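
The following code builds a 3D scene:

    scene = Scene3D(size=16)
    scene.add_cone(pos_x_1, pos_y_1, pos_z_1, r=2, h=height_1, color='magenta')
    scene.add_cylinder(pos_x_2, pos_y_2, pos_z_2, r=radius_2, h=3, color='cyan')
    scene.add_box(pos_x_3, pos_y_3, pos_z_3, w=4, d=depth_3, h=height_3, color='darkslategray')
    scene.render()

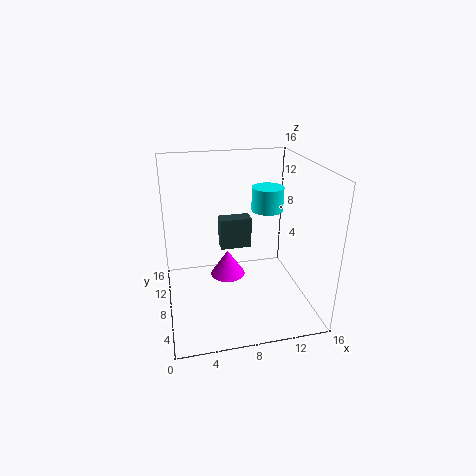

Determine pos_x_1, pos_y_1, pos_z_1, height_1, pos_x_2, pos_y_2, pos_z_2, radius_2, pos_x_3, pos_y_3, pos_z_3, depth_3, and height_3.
pos_x_1 = 7
pos_y_1 = 9
pos_z_1 = 3
height_1 = 3
pos_x_2 = 13
pos_y_2 = 13
pos_z_2 = 9
radius_2 = 2
pos_x_3 = 7
pos_y_3 = 13
pos_z_3 = 4
depth_3 = 2
height_3 = 4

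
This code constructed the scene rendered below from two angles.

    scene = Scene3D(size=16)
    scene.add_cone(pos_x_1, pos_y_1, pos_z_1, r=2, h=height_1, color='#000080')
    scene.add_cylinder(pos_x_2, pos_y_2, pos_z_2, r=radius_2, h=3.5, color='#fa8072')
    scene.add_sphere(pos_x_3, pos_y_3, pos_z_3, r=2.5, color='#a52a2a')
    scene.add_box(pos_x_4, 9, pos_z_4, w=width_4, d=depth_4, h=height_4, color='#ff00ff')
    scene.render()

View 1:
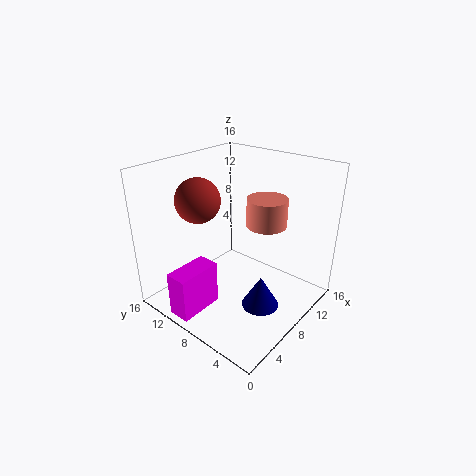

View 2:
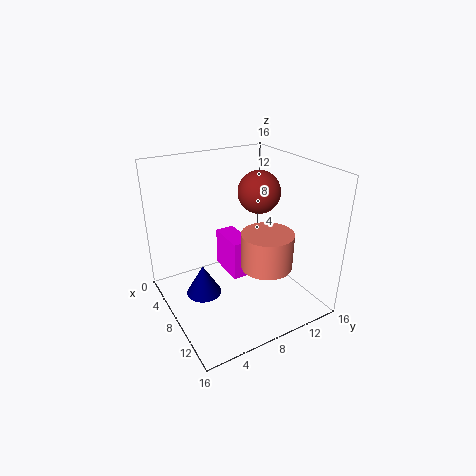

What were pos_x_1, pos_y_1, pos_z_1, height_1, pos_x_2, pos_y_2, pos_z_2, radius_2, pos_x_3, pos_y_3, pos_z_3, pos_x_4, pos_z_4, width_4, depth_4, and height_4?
pos_x_1 = 7, pos_y_1 = 4, pos_z_1 = 1.5, height_1 = 3.5, pos_x_2 = 13.5, pos_y_2 = 8, pos_z_2 = 7.5, radius_2 = 2.5, pos_x_3 = 6, pos_y_3 = 12, pos_z_3 = 12, pos_x_4 = 0.5, pos_z_4 = 0.5, width_4 = 5, depth_4 = 2.5, height_4 = 5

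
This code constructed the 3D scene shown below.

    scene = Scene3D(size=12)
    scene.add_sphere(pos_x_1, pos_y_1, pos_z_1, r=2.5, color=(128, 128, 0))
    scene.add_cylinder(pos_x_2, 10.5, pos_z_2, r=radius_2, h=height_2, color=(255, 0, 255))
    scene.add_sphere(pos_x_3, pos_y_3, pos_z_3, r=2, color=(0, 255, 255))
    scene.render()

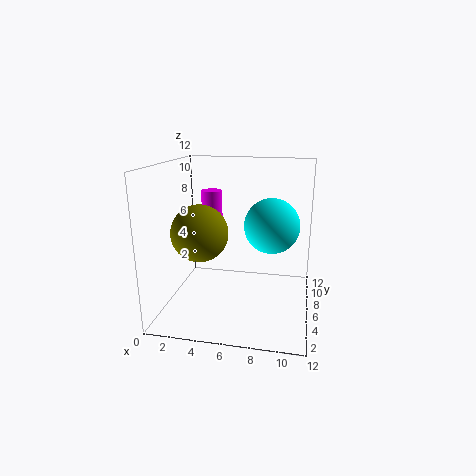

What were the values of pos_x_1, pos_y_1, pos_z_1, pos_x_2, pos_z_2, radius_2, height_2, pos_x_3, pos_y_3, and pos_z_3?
pos_x_1 = 2.5
pos_y_1 = 6.5
pos_z_1 = 6
pos_x_2 = 2.5
pos_z_2 = 4.5
radius_2 = 1
height_2 = 4.5
pos_x_3 = 9
pos_y_3 = 3.5
pos_z_3 = 8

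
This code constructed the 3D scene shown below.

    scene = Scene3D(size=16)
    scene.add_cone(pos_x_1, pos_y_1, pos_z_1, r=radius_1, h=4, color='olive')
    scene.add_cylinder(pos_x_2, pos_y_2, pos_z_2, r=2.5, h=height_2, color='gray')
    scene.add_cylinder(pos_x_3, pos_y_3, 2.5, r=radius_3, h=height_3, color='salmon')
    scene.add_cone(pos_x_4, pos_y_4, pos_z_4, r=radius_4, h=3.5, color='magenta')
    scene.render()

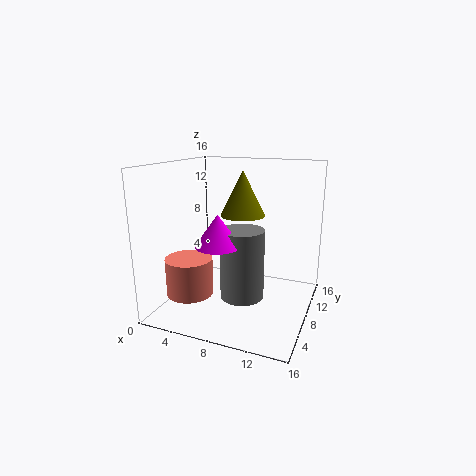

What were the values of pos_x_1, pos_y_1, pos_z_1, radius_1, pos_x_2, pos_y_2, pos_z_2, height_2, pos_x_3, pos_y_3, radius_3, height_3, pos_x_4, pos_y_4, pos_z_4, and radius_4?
pos_x_1 = 10.5
pos_y_1 = 3
pos_z_1 = 12
radius_1 = 2
pos_x_2 = 8.5
pos_y_2 = 8
pos_z_2 = 1
height_2 = 8
pos_x_3 = 4
pos_y_3 = 4
radius_3 = 2.5
height_3 = 4
pos_x_4 = 6.5
pos_y_4 = 6
pos_z_4 = 7.5
radius_4 = 2.5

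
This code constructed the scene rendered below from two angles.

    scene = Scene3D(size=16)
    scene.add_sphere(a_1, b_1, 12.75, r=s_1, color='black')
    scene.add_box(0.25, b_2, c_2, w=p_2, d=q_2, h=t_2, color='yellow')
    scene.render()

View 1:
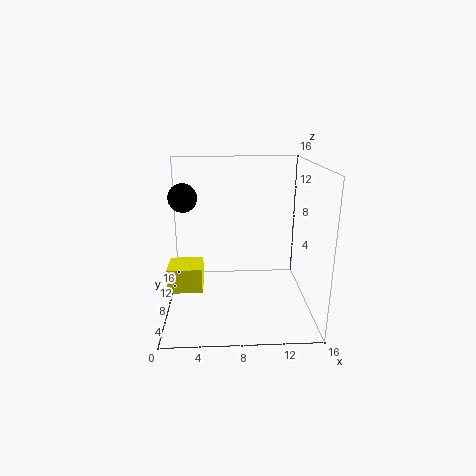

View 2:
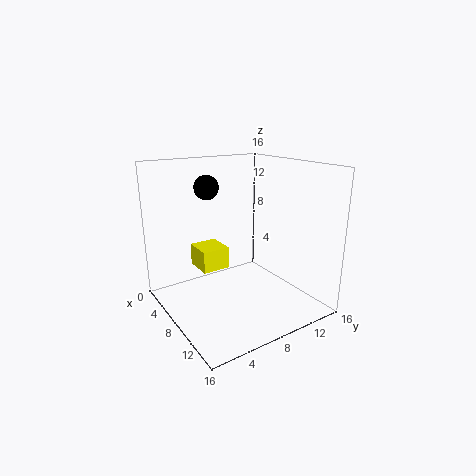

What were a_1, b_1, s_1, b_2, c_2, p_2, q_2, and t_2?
a_1 = 2.25; b_1 = 7.25; s_1 = 1.5; b_2 = 5.75; c_2 = 2.5; p_2 = 3.75; q_2 = 3.5; t_2 = 2.75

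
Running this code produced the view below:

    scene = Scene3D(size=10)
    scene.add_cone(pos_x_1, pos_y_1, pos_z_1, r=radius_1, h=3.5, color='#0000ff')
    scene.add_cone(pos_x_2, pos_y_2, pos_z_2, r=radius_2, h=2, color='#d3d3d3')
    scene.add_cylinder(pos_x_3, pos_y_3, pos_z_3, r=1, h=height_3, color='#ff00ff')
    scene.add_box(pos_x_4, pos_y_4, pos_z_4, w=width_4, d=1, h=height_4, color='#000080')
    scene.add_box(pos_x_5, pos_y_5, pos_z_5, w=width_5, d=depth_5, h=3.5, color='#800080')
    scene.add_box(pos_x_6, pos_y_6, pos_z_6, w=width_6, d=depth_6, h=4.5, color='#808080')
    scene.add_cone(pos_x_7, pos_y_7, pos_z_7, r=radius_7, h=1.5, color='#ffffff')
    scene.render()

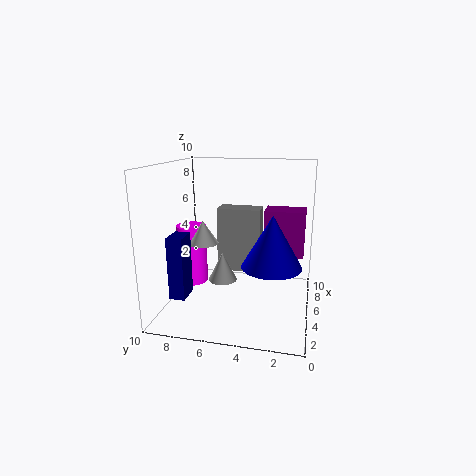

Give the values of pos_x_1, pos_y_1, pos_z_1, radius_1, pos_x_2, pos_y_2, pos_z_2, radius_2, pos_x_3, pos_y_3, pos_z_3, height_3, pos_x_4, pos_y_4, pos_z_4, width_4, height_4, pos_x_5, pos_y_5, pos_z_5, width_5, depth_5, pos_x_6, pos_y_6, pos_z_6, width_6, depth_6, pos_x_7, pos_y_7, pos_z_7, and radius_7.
pos_x_1 = 4
pos_y_1 = 2.5
pos_z_1 = 3.5
radius_1 = 2
pos_x_2 = 4.5
pos_y_2 = 6
pos_z_2 = 2
radius_2 = 1
pos_x_3 = 4
pos_y_3 = 8
pos_z_3 = 2
height_3 = 4
pos_x_4 = 1
pos_y_4 = 7.5
pos_z_4 = 2
width_4 = 1.5
height_4 = 4
pos_x_5 = 7
pos_y_5 = 0.5
pos_z_5 = 3
width_5 = 2
depth_5 = 3
pos_x_6 = 5
pos_y_6 = 3.5
pos_z_6 = 2.5
width_6 = 1.5
depth_6 = 3
pos_x_7 = 3.5
pos_y_7 = 7
pos_z_7 = 5
radius_7 = 1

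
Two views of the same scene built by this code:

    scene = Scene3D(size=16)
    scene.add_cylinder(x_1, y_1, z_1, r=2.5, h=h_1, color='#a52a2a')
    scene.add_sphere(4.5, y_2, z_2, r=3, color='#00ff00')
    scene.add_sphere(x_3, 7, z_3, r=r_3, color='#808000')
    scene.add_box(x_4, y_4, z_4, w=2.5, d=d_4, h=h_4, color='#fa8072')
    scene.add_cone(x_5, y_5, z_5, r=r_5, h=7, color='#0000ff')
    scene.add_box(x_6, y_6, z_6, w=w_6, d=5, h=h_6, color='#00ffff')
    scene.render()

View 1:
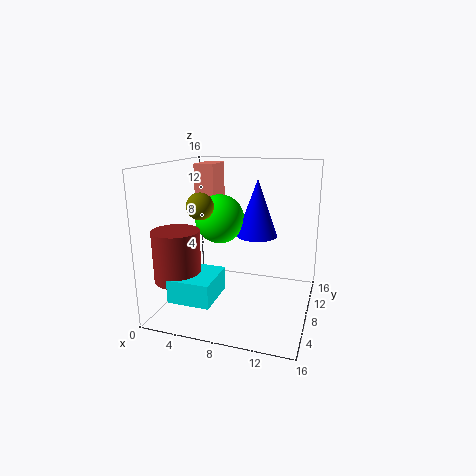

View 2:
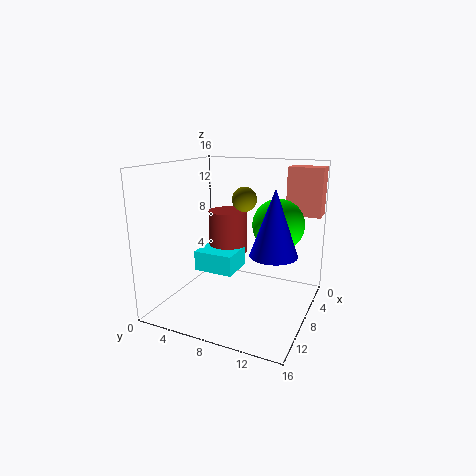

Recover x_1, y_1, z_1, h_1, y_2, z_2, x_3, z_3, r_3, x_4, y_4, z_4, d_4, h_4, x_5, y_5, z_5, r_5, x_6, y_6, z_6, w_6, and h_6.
x_1 = 2.5, y_1 = 4, z_1 = 4, h_1 = 5.5, y_2 = 11.5, z_2 = 9, x_3 = 4, z_3 = 11.5, r_3 = 1.5, x_4 = 1, y_4 = 12, z_4 = 10, d_4 = 4, h_4 = 5.5, x_5 = 9, y_5 = 12.5, z_5 = 7, r_5 = 2.5, x_6 = 2.5, y_6 = 1.5, z_6 = 2.5, w_6 = 4.5, h_6 = 2.5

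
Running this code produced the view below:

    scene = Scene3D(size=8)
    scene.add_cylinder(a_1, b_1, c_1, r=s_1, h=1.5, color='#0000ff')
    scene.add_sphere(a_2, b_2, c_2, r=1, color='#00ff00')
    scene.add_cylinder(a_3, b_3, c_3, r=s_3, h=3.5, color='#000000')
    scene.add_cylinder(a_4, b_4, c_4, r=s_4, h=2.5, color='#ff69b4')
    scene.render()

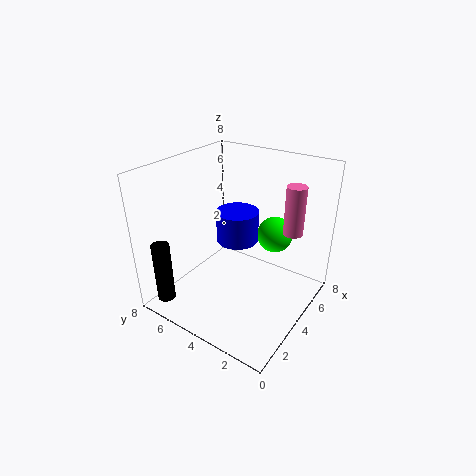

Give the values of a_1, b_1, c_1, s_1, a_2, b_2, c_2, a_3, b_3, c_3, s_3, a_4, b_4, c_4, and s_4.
a_1 = 2.5; b_1 = 3; c_1 = 5; s_1 = 1; a_2 = 5.5; b_2 = 2.5; c_2 = 4; a_3 = 1; b_3 = 7; c_3 = 0.5; s_3 = 0.5; a_4 = 4.5; b_4 = 1; c_4 = 5; s_4 = 0.5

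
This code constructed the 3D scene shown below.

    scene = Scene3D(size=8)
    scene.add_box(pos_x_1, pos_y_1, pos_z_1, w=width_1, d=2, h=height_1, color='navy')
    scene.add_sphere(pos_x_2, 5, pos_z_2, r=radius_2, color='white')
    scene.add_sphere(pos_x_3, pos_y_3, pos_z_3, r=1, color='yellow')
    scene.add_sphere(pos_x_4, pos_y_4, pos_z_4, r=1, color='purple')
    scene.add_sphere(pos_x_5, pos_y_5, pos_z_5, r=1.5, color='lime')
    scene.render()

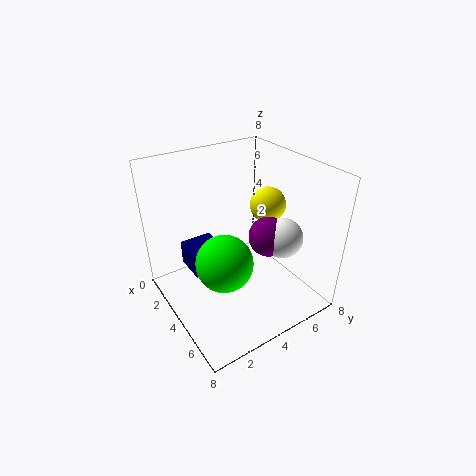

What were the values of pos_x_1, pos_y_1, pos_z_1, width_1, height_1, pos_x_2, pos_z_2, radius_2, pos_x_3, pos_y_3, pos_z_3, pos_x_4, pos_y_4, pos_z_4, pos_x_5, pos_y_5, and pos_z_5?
pos_x_1 = 0.5; pos_y_1 = 2; pos_z_1 = 1; width_1 = 2; height_1 = 1.5; pos_x_2 = 6.5; pos_z_2 = 5; radius_2 = 1; pos_x_3 = 4; pos_y_3 = 6; pos_z_3 = 5.5; pos_x_4 = 6; pos_y_4 = 4.5; pos_z_4 = 5; pos_x_5 = 5; pos_y_5 = 2.5; pos_z_5 = 3.5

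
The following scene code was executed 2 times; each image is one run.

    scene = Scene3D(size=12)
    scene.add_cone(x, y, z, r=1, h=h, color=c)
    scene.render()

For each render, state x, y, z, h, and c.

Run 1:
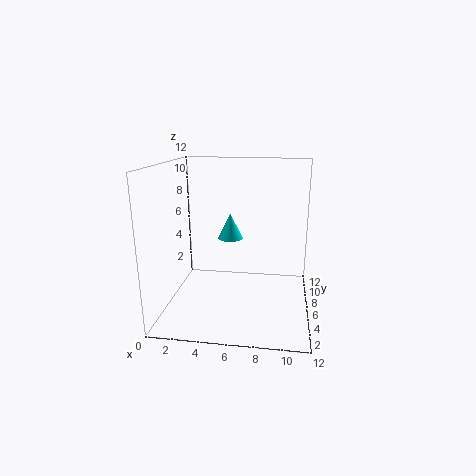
x = 5.5; y = 5.25; z = 6.25; h = 2; c = 'cyan'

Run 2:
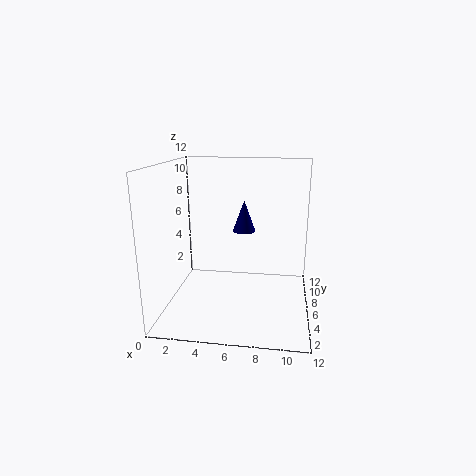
x = 6.25; y = 8; z = 6; h = 2.75; c = 'navy'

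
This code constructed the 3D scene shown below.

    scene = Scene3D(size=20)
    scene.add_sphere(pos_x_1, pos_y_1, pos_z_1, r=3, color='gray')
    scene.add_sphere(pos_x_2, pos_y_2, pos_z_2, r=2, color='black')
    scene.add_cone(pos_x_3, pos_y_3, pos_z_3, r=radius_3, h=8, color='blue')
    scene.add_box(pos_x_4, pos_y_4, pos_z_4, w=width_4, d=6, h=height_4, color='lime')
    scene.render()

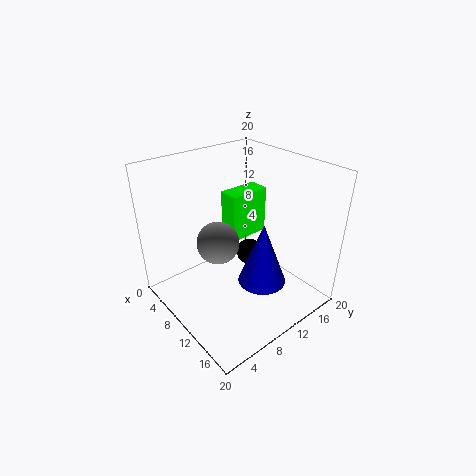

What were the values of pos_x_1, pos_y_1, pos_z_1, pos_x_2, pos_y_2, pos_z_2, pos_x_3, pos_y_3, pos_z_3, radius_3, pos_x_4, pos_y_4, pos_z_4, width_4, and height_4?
pos_x_1 = 8; pos_y_1 = 8; pos_z_1 = 9; pos_x_2 = 8; pos_y_2 = 14; pos_z_2 = 5; pos_x_3 = 16; pos_y_3 = 9; pos_z_3 = 7; radius_3 = 3; pos_x_4 = 5; pos_y_4 = 11; pos_z_4 = 8; width_4 = 3; height_4 = 7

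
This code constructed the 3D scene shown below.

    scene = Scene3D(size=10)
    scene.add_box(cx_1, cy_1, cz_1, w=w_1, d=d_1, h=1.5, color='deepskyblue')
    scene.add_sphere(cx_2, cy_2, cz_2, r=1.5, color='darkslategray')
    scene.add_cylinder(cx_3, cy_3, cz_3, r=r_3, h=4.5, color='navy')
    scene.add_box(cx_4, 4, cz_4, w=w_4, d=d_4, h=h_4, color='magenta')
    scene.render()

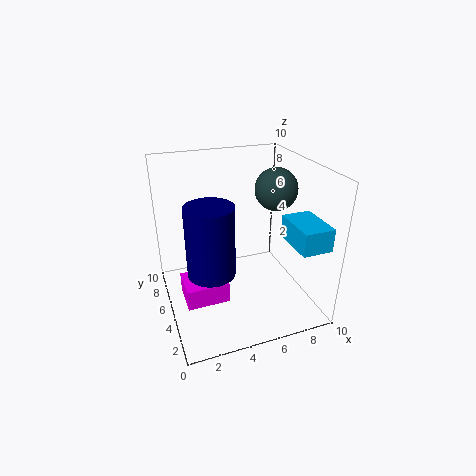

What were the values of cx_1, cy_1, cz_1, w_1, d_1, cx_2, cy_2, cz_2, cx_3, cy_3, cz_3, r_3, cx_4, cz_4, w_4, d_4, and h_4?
cx_1 = 7.5
cy_1 = 0.5
cz_1 = 5.5
w_1 = 2
d_1 = 3
cx_2 = 8
cy_2 = 5.5
cz_2 = 8
cx_3 = 2.5
cy_3 = 3
cz_3 = 4
r_3 = 1.5
cx_4 = 1
cz_4 = 0.5
w_4 = 3
d_4 = 2.5
h_4 = 1.5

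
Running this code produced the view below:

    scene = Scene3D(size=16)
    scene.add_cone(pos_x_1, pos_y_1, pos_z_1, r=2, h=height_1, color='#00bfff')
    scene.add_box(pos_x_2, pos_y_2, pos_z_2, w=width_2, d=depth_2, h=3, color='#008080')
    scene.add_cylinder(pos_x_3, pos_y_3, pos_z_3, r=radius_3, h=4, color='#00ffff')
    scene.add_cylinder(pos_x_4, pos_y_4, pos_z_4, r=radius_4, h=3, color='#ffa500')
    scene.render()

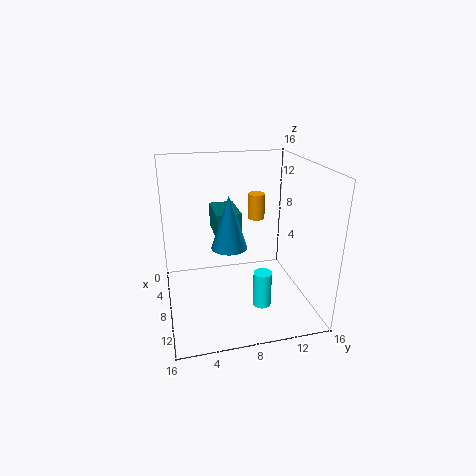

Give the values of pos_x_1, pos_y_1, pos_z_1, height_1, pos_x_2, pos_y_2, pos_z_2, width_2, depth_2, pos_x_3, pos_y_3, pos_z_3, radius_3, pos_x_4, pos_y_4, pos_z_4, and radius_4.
pos_x_1 = 8; pos_y_1 = 7; pos_z_1 = 7; height_1 = 6; pos_x_2 = 1; pos_y_2 = 6; pos_z_2 = 7; width_2 = 5; depth_2 = 3; pos_x_3 = 11; pos_y_3 = 10; pos_z_3 = 1; radius_3 = 1; pos_x_4 = 5; pos_y_4 = 11; pos_z_4 = 9; radius_4 = 1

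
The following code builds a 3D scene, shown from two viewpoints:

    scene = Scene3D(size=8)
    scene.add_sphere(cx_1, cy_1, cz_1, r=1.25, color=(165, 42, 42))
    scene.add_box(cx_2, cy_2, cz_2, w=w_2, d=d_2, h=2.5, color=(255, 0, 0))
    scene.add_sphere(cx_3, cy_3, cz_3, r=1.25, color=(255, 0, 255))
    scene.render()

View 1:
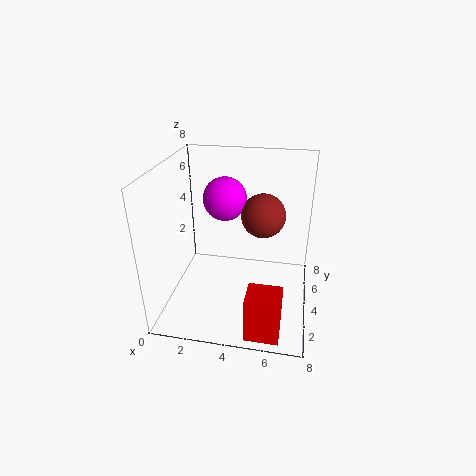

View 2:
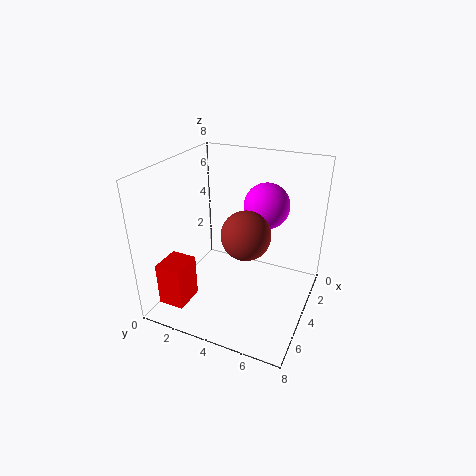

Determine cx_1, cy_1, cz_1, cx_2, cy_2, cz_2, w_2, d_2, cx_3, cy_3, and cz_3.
cx_1 = 5.25; cy_1 = 5; cz_1 = 5; cx_2 = 5; cy_2 = 0.25; cz_2 = 0.25; w_2 = 1.75; d_2 = 1.5; cx_3 = 3; cy_3 = 5.25; cz_3 = 5.75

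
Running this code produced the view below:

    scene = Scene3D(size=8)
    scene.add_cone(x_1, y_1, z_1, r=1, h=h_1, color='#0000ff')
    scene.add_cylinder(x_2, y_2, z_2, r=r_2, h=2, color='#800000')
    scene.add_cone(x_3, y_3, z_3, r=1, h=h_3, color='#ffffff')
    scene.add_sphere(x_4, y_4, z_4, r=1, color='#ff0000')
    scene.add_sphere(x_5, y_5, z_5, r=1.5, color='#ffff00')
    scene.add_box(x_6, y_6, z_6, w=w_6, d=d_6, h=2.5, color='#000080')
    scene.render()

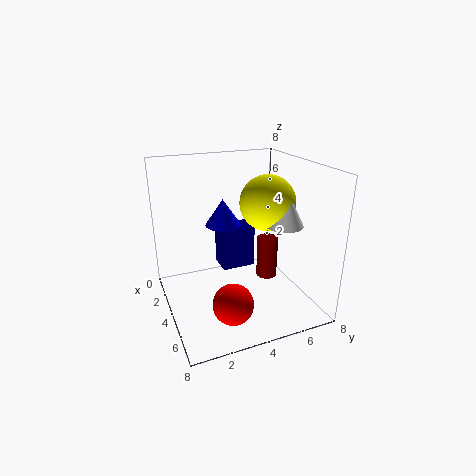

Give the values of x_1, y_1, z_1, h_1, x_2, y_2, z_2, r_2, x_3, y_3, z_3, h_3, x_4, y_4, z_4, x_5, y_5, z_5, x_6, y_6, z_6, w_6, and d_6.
x_1 = 3; y_1 = 3.5; z_1 = 4.5; h_1 = 1.5; x_2 = 6.5; y_2 = 4.5; z_2 = 3; r_2 = 0.5; x_3 = 5.5; y_3 = 6; z_3 = 5; h_3 = 2; x_4 = 7; y_4 = 2.5; z_4 = 2; x_5 = 4.5; y_5 = 5.5; z_5 = 6; x_6 = 1.5; y_6 = 3.5; z_6 = 1.5; w_6 = 1.5; d_6 = 2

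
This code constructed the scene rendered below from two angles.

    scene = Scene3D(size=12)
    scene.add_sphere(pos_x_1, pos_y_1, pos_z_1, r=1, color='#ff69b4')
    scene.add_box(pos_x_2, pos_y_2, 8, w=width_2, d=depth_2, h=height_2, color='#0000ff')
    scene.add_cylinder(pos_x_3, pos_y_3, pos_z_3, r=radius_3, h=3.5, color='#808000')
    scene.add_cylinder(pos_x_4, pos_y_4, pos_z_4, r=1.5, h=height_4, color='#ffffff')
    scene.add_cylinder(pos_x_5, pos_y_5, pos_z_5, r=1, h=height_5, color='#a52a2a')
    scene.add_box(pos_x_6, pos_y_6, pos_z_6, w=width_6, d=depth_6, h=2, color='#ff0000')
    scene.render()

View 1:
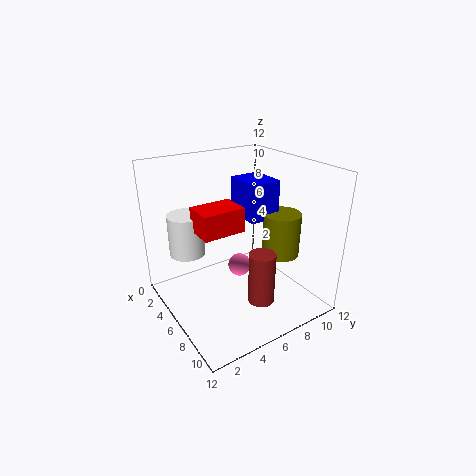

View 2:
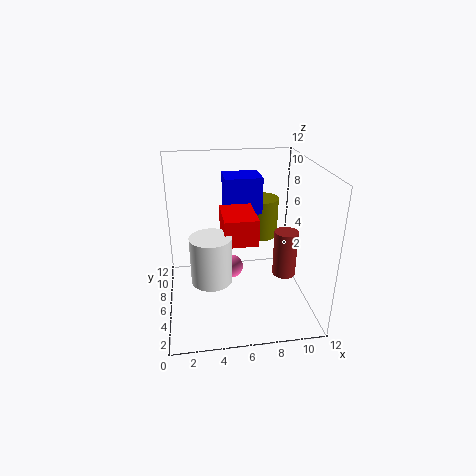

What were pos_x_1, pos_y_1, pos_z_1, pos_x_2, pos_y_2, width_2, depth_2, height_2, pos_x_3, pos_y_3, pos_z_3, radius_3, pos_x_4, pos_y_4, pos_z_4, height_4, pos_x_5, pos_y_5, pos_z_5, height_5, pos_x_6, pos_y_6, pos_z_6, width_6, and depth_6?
pos_x_1 = 5.5; pos_y_1 = 6.5; pos_z_1 = 3; pos_x_2 = 5; pos_y_2 = 6; width_2 = 3; depth_2 = 2.5; height_2 = 3; pos_x_3 = 8.5; pos_y_3 = 8.5; pos_z_3 = 5; radius_3 = 1.5; pos_x_4 = 3.5; pos_y_4 = 2.5; pos_z_4 = 4.5; height_4 = 3.5; pos_x_5 = 10; pos_y_5 = 5.5; pos_z_5 = 2.5; height_5 = 4; pos_x_6 = 4.5; pos_y_6 = 2.5; pos_z_6 = 7; width_6 = 2.5; depth_6 = 3.5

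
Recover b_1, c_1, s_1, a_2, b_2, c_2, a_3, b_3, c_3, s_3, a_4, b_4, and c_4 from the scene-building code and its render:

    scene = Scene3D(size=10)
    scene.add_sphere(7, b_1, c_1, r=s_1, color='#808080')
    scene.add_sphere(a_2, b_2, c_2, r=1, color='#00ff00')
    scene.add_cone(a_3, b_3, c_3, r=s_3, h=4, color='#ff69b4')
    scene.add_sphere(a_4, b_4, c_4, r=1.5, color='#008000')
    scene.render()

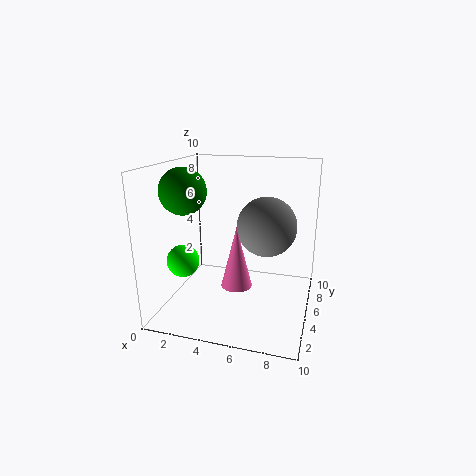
b_1 = 5
c_1 = 6
s_1 = 2
a_2 = 2.5
b_2 = 1.5
c_2 = 4.5
a_3 = 5.5
b_3 = 3
c_3 = 2.5
s_3 = 1
a_4 = 2
b_4 = 3
c_4 = 8.5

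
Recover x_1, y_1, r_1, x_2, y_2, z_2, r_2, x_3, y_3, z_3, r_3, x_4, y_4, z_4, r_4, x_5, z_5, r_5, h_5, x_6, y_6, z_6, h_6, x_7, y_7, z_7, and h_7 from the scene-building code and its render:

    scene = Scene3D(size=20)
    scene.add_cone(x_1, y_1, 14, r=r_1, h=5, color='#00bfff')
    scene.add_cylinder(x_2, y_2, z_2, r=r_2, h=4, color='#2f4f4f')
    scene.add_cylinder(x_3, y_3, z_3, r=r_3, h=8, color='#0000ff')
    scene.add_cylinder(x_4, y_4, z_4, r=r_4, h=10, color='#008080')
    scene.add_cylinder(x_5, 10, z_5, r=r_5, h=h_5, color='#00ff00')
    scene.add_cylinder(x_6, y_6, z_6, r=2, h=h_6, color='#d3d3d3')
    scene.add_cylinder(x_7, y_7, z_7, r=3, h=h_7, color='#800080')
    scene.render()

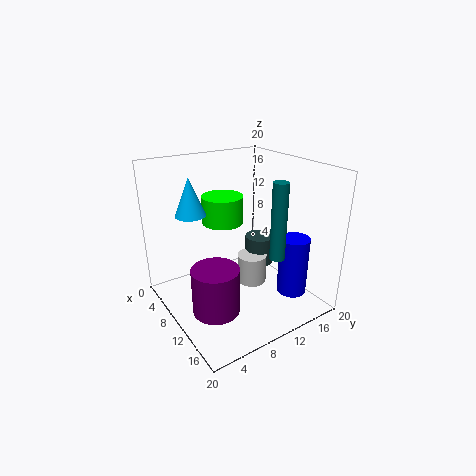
x_1 = 8
y_1 = 4
r_1 = 2
x_2 = 11
y_2 = 13
z_2 = 6
r_2 = 2
x_3 = 16
y_3 = 15
z_3 = 3
r_3 = 2
x_4 = 16
y_4 = 12
z_4 = 9
r_4 = 1
x_5 = 6
z_5 = 11
r_5 = 3
h_5 = 4
x_6 = 12
y_6 = 11
z_6 = 4
h_6 = 4
x_7 = 14
y_7 = 4
z_7 = 3
h_7 = 6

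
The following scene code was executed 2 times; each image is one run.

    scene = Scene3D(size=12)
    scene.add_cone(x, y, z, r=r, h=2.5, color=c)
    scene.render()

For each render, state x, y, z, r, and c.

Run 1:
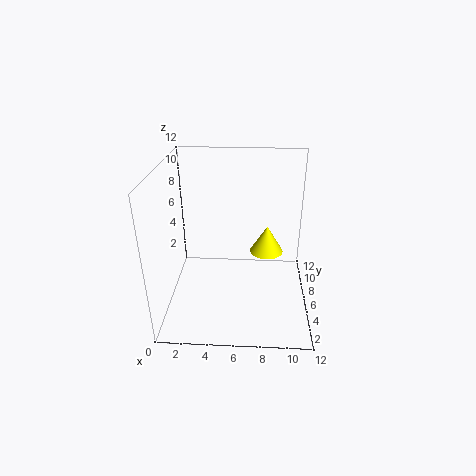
x = 8.5
y = 8.25
z = 3.5
r = 1.5
c = 'yellow'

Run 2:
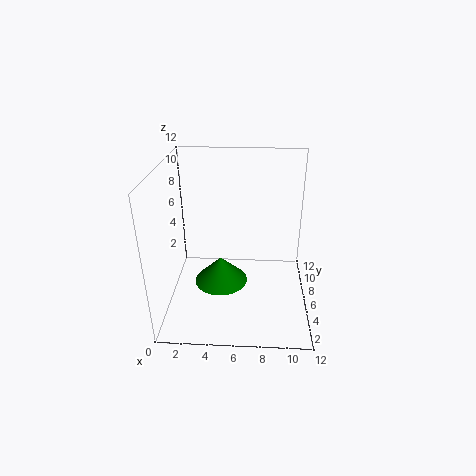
x = 4.25
y = 8
z = 0.25
r = 2.5
c = 'green'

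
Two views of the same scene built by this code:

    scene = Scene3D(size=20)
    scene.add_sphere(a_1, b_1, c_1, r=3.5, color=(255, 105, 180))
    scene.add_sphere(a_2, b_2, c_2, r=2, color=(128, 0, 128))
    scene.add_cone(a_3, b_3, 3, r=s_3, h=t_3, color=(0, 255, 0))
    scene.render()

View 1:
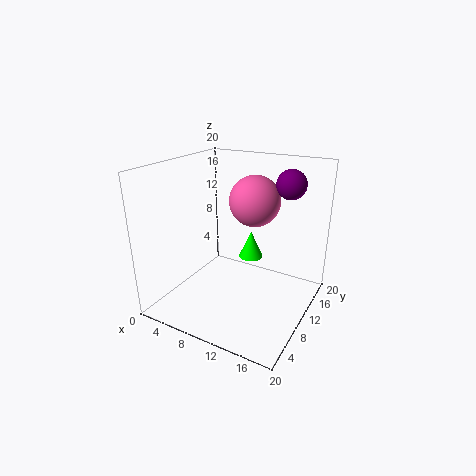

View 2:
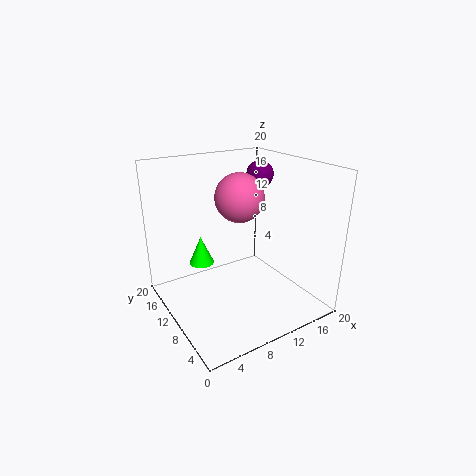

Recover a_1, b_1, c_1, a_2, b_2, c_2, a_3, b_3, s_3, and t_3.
a_1 = 11.5, b_1 = 12, c_1 = 15, a_2 = 16, b_2 = 13.5, c_2 = 17.5, a_3 = 8, b_3 = 18, s_3 = 2, t_3 = 4.5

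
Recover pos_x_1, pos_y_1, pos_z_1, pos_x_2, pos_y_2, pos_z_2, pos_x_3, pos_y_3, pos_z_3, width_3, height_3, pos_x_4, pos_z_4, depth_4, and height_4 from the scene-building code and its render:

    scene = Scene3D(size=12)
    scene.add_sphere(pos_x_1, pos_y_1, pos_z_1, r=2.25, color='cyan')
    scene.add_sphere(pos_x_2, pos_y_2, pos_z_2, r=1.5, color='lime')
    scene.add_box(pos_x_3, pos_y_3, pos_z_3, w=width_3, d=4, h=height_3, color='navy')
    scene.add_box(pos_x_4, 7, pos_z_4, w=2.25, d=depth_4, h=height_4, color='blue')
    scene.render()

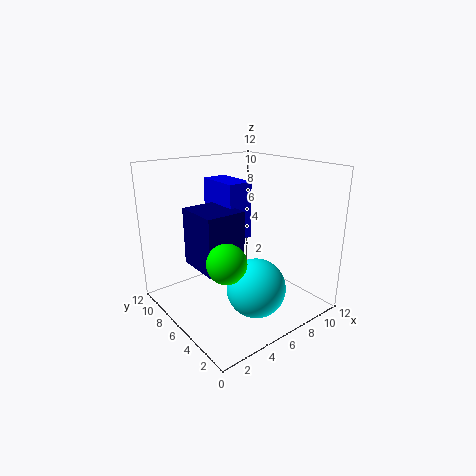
pos_x_1 = 5
pos_y_1 = 2.5
pos_z_1 = 3.25
pos_x_2 = 3
pos_y_2 = 3.5
pos_z_2 = 5.5
pos_x_3 = 3
pos_y_3 = 5.75
pos_z_3 = 3.25
width_3 = 3.5
height_3 = 5
pos_x_4 = 6
pos_z_4 = 5.25
depth_4 = 4
height_4 = 5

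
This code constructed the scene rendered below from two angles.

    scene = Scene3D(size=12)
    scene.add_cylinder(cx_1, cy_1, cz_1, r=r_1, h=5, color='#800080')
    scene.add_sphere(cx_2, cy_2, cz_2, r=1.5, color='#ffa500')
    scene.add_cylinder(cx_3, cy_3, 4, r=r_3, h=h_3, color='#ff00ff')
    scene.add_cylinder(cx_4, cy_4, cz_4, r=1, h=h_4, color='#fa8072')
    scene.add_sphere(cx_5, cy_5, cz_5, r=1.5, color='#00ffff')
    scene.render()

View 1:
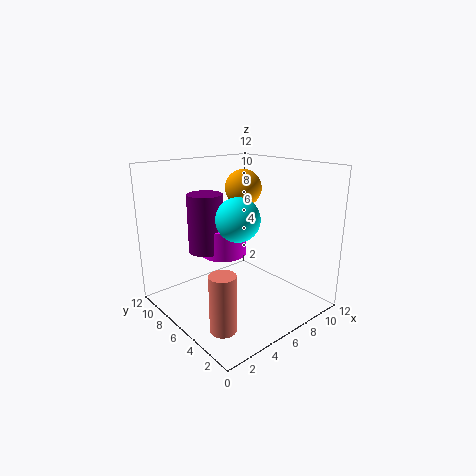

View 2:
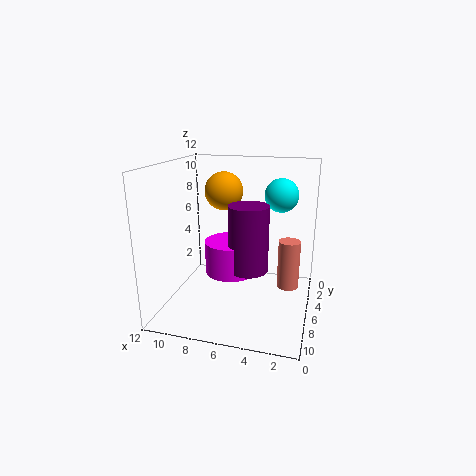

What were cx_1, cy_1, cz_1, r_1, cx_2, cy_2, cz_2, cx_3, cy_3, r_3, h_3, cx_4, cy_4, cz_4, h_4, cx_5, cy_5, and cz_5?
cx_1 = 4.5, cy_1 = 8.5, cz_1 = 4.5, r_1 = 1.5, cx_2 = 7, cy_2 = 6.5, cz_2 = 10, cx_3 = 6, cy_3 = 8, r_3 = 2, h_3 = 2.5, cx_4 = 2, cy_4 = 3, cz_4 = 0.5, h_4 = 4.5, cx_5 = 3, cy_5 = 2.5, cz_5 = 9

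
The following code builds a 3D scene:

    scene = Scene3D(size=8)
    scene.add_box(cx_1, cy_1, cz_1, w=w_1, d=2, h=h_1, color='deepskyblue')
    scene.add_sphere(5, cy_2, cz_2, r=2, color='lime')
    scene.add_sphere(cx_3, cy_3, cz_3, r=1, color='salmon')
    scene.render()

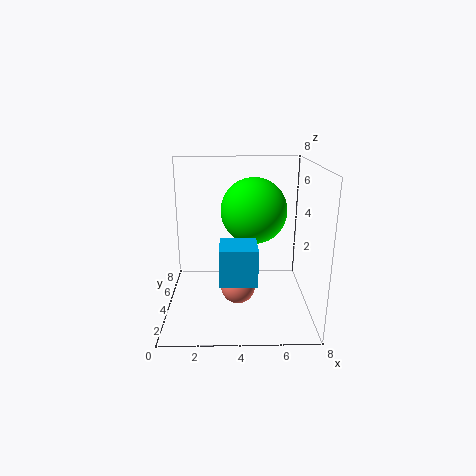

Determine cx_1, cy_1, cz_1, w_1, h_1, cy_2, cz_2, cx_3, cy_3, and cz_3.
cx_1 = 3; cy_1 = 2; cz_1 = 2; w_1 = 2; h_1 = 2; cy_2 = 6; cz_2 = 5; cx_3 = 4; cy_3 = 4; cz_3 = 1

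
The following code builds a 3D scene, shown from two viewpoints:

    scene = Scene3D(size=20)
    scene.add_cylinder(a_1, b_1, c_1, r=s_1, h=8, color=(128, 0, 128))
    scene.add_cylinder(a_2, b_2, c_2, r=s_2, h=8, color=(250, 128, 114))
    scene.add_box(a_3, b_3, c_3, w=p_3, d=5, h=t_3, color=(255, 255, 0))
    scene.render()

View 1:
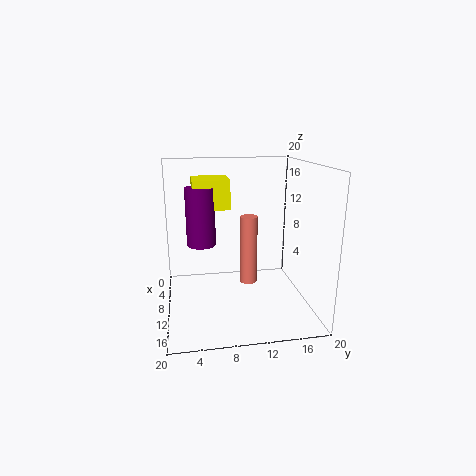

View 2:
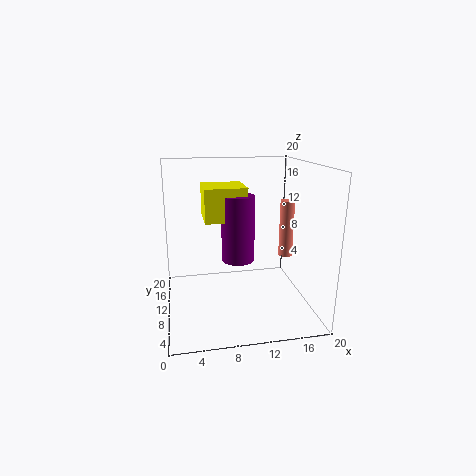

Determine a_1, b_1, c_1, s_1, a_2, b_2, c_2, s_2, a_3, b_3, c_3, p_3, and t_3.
a_1 = 9; b_1 = 5; c_1 = 9; s_1 = 2; a_2 = 17; b_2 = 10; c_2 = 7; s_2 = 1; a_3 = 5; b_3 = 4; c_3 = 14; p_3 = 5; t_3 = 4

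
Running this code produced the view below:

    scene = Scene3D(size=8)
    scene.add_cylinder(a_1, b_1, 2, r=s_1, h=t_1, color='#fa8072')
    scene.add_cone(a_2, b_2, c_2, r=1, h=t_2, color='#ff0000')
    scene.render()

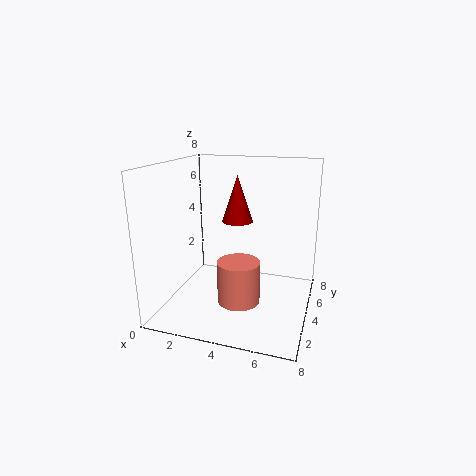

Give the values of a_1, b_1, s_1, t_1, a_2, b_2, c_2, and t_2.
a_1 = 5
b_1 = 1
s_1 = 1
t_1 = 2
a_2 = 3
b_2 = 7
c_2 = 4
t_2 = 3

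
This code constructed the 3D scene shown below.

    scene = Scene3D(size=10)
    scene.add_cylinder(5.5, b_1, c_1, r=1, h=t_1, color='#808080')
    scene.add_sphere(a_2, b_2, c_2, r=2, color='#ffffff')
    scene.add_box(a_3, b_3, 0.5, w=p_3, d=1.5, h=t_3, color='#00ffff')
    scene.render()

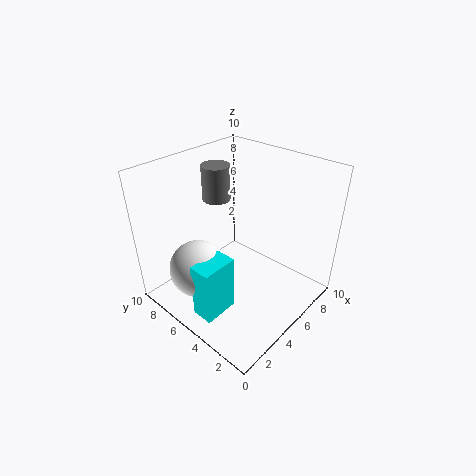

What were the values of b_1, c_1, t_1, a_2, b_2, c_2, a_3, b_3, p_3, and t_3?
b_1 = 7.5
c_1 = 7
t_1 = 2.5
a_2 = 2.5
b_2 = 6.5
c_2 = 3
a_3 = 1
b_3 = 4
p_3 = 2.5
t_3 = 4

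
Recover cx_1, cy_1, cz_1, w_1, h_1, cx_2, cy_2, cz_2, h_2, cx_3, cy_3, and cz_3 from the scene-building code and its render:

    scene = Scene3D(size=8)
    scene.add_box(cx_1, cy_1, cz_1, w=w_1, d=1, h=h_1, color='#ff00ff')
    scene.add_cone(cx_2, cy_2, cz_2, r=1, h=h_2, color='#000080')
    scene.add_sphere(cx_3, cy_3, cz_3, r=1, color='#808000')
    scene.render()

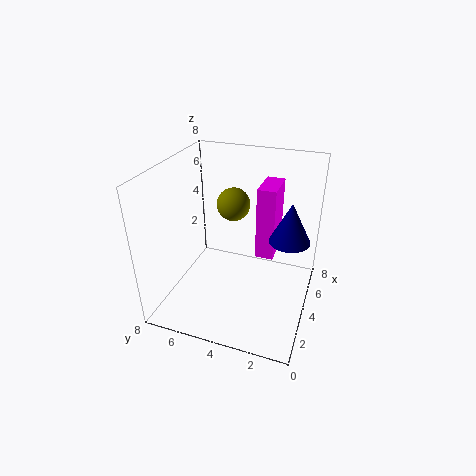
cx_1 = 4; cy_1 = 2; cz_1 = 3; w_1 = 2; h_1 = 4; cx_2 = 3; cy_2 = 1; cz_2 = 5; h_2 = 2; cx_3 = 6; cy_3 = 5; cz_3 = 5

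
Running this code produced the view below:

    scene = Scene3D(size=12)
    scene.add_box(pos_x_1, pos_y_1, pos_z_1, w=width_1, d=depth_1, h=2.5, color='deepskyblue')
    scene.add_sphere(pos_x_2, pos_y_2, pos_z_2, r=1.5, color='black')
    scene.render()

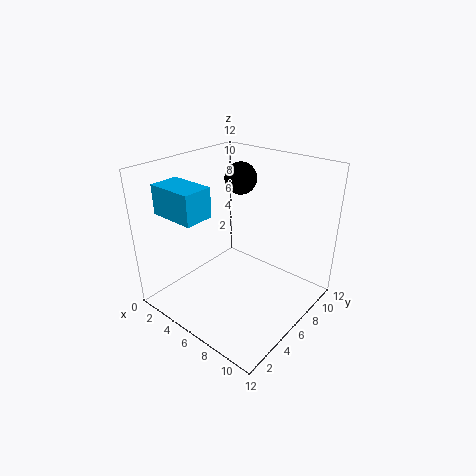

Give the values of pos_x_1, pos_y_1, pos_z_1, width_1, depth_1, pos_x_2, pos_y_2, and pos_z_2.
pos_x_1 = 0.5, pos_y_1 = 2, pos_z_1 = 8, width_1 = 4, depth_1 = 2.5, pos_x_2 = 3, pos_y_2 = 10, pos_z_2 = 9.5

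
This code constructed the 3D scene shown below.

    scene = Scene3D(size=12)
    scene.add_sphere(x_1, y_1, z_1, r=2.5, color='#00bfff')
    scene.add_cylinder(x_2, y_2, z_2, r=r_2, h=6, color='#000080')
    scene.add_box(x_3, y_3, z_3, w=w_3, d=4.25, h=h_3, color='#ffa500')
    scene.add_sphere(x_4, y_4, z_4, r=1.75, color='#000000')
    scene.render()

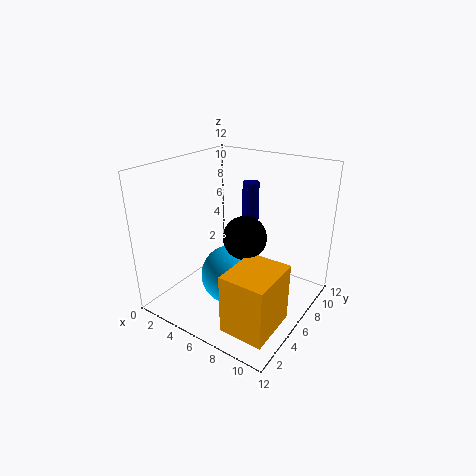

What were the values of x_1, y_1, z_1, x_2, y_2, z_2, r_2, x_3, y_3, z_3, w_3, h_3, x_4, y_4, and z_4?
x_1 = 5.75, y_1 = 5.25, z_1 = 2.75, x_2 = 5, y_2 = 9.5, z_2 = 3.75, r_2 = 0.75, x_3 = 7.75, y_3 = 1, z_3 = 0.75, w_3 = 3.5, h_3 = 4.75, x_4 = 7, y_4 = 5.5, z_4 = 6.5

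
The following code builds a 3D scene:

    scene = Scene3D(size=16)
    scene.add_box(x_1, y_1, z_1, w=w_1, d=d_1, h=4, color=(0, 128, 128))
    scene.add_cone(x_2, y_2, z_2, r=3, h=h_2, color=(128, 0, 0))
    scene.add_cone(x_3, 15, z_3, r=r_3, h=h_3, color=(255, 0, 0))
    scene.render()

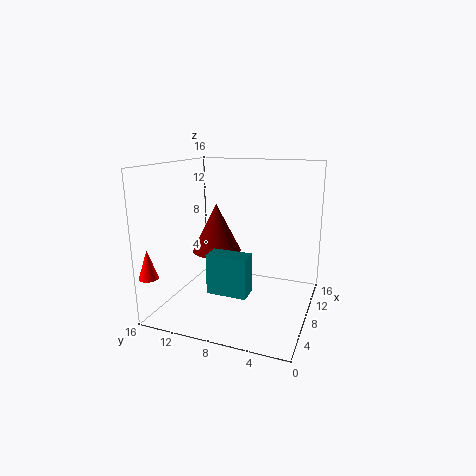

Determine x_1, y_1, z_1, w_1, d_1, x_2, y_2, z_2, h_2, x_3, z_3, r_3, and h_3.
x_1 = 2, y_1 = 5, z_1 = 4, w_1 = 2, d_1 = 4, x_2 = 11, y_2 = 12, z_2 = 5, h_2 = 6, x_3 = 1, z_3 = 5, r_3 = 1, h_3 = 3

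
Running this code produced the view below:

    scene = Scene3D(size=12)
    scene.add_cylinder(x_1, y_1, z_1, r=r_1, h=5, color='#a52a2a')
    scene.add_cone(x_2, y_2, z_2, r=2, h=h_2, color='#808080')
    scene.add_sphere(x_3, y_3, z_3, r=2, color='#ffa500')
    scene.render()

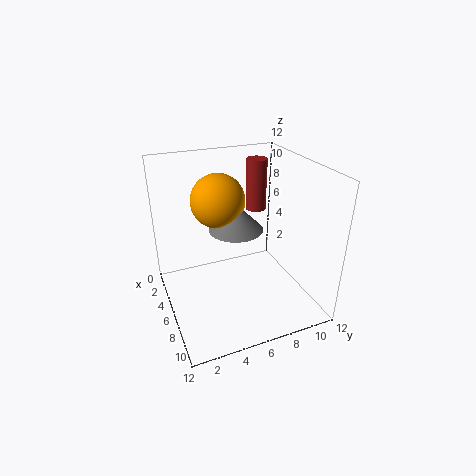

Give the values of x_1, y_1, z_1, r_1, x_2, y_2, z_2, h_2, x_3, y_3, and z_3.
x_1 = 1
y_1 = 10
z_1 = 6
r_1 = 1
x_2 = 8
y_2 = 5
z_2 = 8
h_2 = 2
x_3 = 7
y_3 = 4
z_3 = 10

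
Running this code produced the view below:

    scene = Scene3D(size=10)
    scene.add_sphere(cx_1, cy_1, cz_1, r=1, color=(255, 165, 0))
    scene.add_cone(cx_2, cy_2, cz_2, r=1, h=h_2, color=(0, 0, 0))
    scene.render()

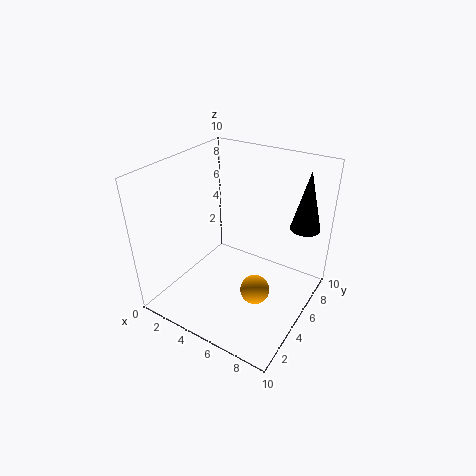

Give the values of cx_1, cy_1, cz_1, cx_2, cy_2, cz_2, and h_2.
cx_1 = 7
cy_1 = 4
cz_1 = 2
cx_2 = 9
cy_2 = 7
cz_2 = 6
h_2 = 4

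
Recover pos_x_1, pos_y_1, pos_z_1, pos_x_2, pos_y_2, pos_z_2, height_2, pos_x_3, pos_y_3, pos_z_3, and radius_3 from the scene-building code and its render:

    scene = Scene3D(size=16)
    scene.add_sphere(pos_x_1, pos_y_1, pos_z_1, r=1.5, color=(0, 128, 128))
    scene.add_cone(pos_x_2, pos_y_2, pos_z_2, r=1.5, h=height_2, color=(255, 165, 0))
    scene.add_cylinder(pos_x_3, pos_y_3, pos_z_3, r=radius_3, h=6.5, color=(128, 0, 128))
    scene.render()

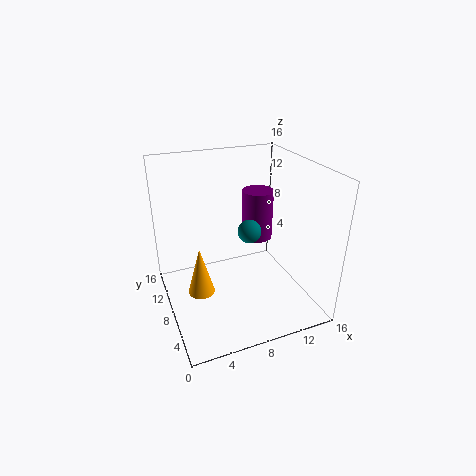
pos_x_1 = 11, pos_y_1 = 11.5, pos_z_1 = 6.5, pos_x_2 = 3.5, pos_y_2 = 8, pos_z_2 = 2, height_2 = 5.5, pos_x_3 = 13, pos_y_3 = 13.5, pos_z_3 = 4.5, radius_3 = 2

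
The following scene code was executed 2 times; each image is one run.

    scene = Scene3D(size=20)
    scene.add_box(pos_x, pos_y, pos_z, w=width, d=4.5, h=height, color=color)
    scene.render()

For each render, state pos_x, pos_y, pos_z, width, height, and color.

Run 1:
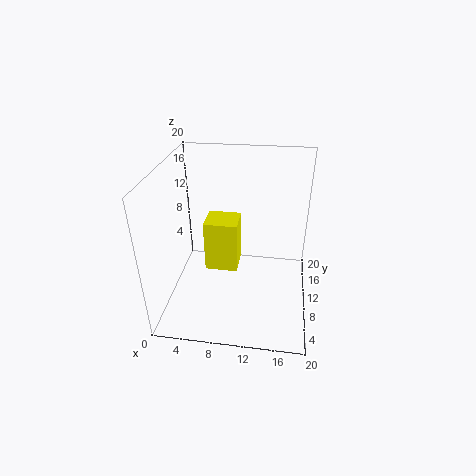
pos_x = 4.5, pos_y = 12, pos_z = 2.5, width = 5, height = 8, color = 'yellow'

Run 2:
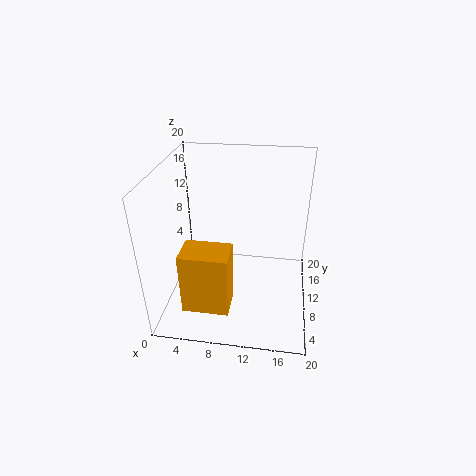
pos_x = 3, pos_y = 4, pos_z = 1, width = 6.5, height = 9, color = 'orange'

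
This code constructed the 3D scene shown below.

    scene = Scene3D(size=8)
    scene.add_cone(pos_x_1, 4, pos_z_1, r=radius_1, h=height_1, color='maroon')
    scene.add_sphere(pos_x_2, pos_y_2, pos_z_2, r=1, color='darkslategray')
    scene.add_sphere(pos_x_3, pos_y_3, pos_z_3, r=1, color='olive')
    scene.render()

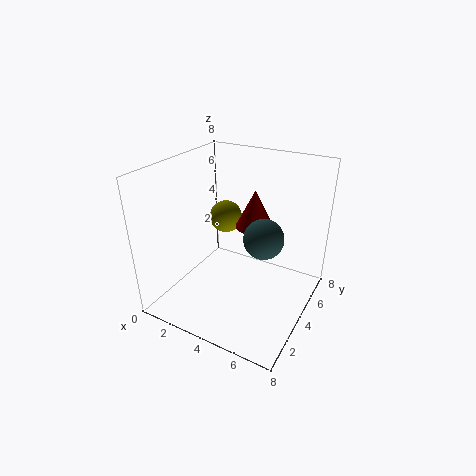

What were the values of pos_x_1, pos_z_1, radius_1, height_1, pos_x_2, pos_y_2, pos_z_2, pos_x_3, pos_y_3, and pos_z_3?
pos_x_1 = 5, pos_z_1 = 5, radius_1 = 1, height_1 = 2, pos_x_2 = 6, pos_y_2 = 3, pos_z_2 = 5, pos_x_3 = 2, pos_y_3 = 6, pos_z_3 = 4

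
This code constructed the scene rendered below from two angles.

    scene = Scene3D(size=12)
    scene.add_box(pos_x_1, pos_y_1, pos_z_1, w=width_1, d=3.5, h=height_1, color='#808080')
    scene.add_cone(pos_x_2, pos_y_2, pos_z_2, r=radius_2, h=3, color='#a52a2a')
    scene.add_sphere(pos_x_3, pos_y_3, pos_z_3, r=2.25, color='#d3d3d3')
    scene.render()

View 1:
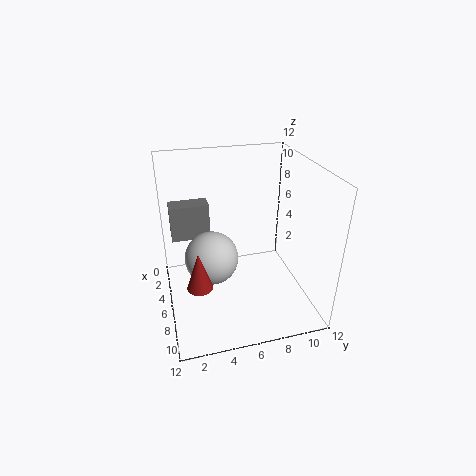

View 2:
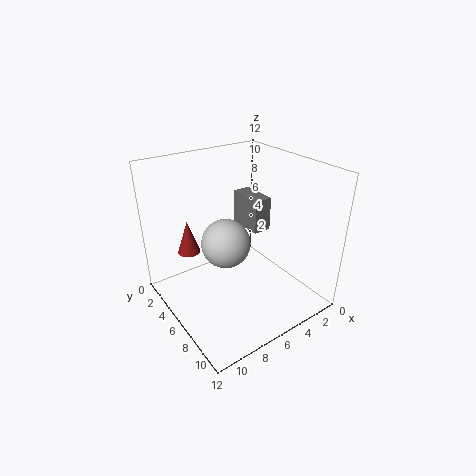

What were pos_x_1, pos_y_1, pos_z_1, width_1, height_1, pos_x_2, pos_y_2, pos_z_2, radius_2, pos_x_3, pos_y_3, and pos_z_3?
pos_x_1 = 1
pos_y_1 = 0.75
pos_z_1 = 4.5
width_1 = 1.75
height_1 = 3.25
pos_x_2 = 8.75
pos_y_2 = 2.25
pos_z_2 = 3.75
radius_2 = 1
pos_x_3 = 5.75
pos_y_3 = 3.75
pos_z_3 = 4.25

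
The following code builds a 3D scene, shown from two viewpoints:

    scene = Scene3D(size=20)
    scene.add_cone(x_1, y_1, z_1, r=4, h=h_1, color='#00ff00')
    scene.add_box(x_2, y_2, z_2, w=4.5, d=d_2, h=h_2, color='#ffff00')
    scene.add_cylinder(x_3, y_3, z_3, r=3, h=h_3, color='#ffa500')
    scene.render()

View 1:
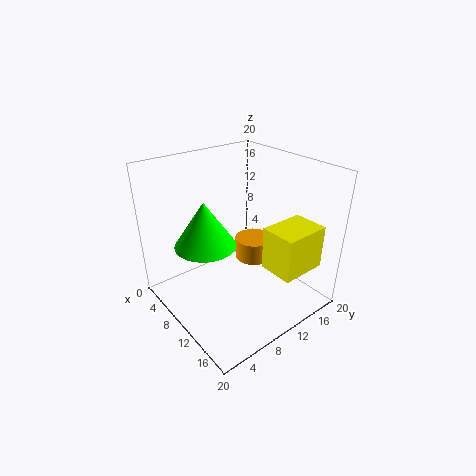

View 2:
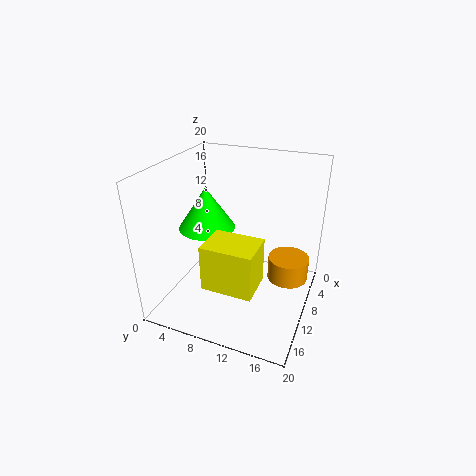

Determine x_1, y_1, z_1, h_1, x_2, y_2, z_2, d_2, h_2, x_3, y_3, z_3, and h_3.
x_1 = 9.5; y_1 = 5; z_1 = 10.5; h_1 = 6; x_2 = 15.5; y_2 = 9.5; z_2 = 8.5; d_2 = 6; h_2 = 5.5; x_3 = 6; y_3 = 16.5; z_3 = 2.5; h_3 = 3.5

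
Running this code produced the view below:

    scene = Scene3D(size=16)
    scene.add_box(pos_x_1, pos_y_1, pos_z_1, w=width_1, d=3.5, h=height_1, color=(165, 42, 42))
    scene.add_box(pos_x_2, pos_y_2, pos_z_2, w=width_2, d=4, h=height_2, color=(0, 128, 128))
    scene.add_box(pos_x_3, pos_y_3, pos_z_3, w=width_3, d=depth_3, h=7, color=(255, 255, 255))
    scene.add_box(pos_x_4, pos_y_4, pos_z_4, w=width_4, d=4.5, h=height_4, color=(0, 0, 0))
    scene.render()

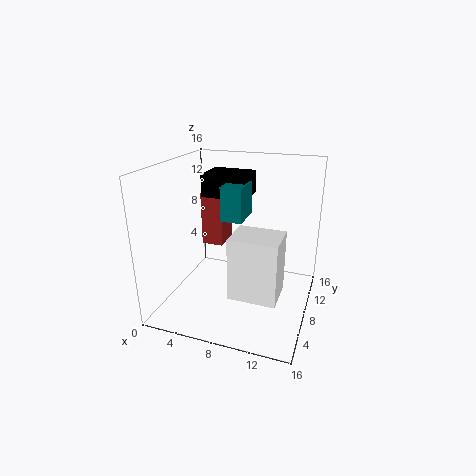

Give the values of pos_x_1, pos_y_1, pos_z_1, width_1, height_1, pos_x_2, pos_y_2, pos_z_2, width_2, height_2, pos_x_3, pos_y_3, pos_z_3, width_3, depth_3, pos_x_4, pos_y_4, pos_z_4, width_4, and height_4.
pos_x_1 = 1.75, pos_y_1 = 11.75, pos_z_1 = 4.75, width_1 = 2.75, height_1 = 6.75, pos_x_2 = 5.5, pos_y_2 = 9, pos_z_2 = 9.25, width_2 = 2.5, height_2 = 4, pos_x_3 = 8, pos_y_3 = 4.5, pos_z_3 = 2.25, width_3 = 5.25, depth_3 = 4.25, pos_x_4 = 2.25, pos_y_4 = 11, pos_z_4 = 11.25, width_4 = 5.5, height_4 = 2.75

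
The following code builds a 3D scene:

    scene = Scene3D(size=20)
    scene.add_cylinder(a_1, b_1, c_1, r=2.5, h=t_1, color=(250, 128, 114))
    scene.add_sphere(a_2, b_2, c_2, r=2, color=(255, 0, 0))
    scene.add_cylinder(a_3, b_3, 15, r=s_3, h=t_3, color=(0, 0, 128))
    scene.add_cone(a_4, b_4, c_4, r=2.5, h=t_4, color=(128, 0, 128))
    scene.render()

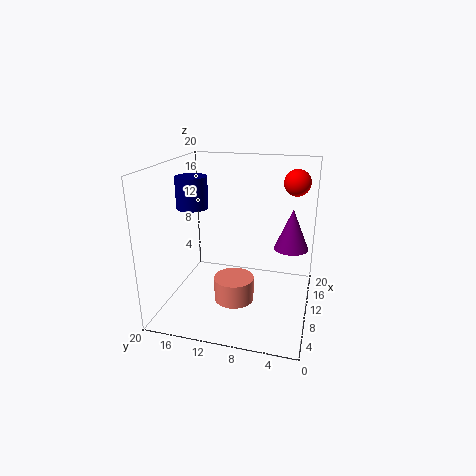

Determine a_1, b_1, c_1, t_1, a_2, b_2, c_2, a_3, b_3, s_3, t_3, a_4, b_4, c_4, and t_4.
a_1 = 4.5
b_1 = 9
c_1 = 4
t_1 = 3
a_2 = 17.5
b_2 = 3
c_2 = 16.5
a_3 = 6.5
b_3 = 15
s_3 = 2
t_3 = 4
a_4 = 14
b_4 = 3
c_4 = 7.5
t_4 = 6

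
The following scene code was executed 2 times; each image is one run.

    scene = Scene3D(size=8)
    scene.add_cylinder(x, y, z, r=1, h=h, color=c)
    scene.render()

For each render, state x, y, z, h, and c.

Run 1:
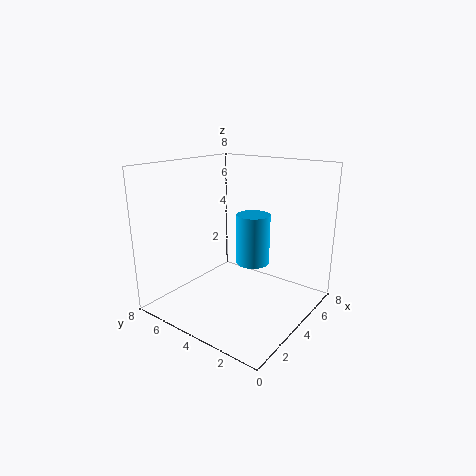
x = 5.5, y = 4, z = 2, h = 3, c = 'deepskyblue'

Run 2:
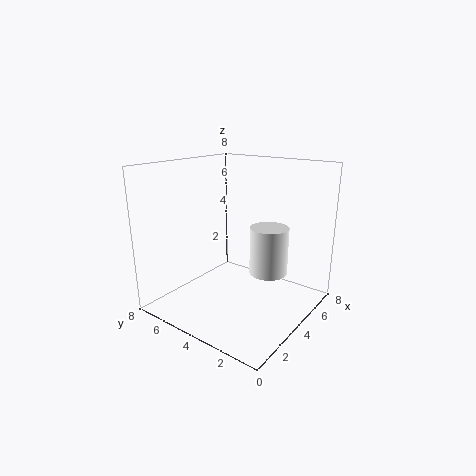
x = 4, y = 2, z = 2.5, h = 2.5, c = 'white'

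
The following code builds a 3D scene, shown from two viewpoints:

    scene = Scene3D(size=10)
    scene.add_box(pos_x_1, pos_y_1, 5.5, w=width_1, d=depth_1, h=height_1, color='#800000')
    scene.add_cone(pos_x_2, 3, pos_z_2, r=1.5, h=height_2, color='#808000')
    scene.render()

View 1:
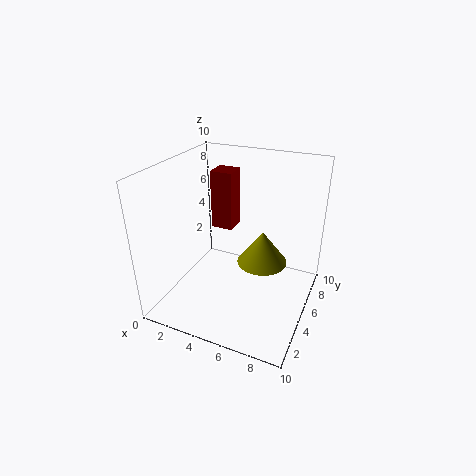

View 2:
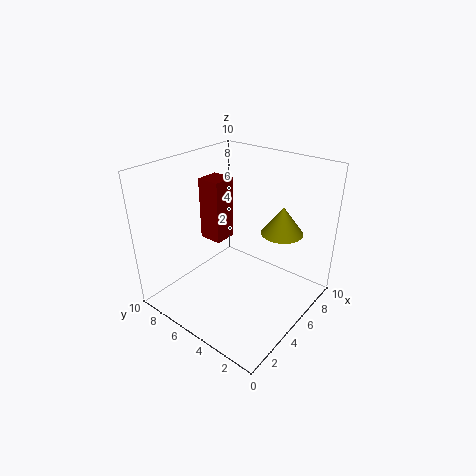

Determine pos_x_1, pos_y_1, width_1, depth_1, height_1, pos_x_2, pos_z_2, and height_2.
pos_x_1 = 3; pos_y_1 = 5; width_1 = 1.5; depth_1 = 1.5; height_1 = 4; pos_x_2 = 7.5; pos_z_2 = 5; height_2 = 2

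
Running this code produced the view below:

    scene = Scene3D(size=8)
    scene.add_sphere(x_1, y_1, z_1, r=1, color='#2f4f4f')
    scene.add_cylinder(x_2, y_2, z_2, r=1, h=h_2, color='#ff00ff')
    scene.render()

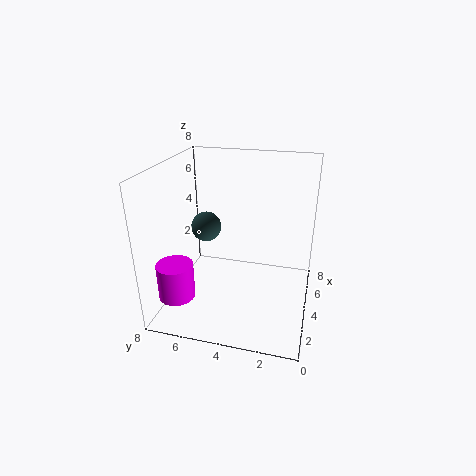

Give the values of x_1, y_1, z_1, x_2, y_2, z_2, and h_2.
x_1 = 7, y_1 = 7, z_1 = 3, x_2 = 2, y_2 = 7, z_2 = 1, h_2 = 2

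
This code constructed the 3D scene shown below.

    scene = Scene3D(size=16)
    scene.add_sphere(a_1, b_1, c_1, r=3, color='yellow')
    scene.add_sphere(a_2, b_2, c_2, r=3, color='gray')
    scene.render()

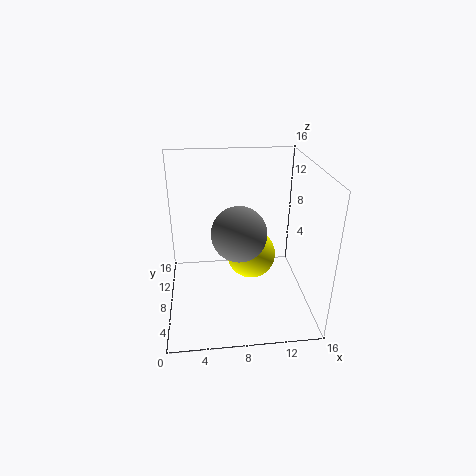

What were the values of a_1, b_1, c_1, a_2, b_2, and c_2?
a_1 = 10, b_1 = 11, c_1 = 4, a_2 = 8, b_2 = 7, c_2 = 9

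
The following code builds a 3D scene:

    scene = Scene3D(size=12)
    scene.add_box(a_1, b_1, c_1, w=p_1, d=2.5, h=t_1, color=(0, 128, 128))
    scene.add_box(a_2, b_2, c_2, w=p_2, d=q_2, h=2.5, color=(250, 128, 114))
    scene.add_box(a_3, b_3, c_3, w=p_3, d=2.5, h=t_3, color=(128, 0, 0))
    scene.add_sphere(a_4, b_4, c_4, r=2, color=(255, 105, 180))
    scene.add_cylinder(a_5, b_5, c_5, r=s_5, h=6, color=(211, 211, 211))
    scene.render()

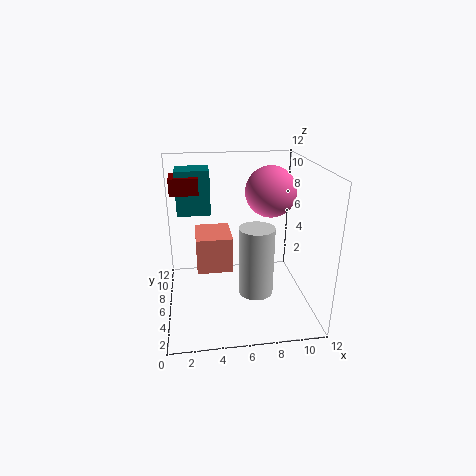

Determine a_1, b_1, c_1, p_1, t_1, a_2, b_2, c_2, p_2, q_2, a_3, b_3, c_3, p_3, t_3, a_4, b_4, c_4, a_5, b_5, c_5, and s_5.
a_1 = 1; b_1 = 9; c_1 = 7; p_1 = 3; t_1 = 4; a_2 = 2.5; b_2 = 1.5; c_2 = 5.5; p_2 = 2.5; q_2 = 3; a_3 = 0.5; b_3 = 8.5; c_3 = 9; p_3 = 2.5; t_3 = 1.5; a_4 = 8.5; b_4 = 5.5; c_4 = 10; a_5 = 7.5; b_5 = 5.5; c_5 = 1; s_5 = 1.5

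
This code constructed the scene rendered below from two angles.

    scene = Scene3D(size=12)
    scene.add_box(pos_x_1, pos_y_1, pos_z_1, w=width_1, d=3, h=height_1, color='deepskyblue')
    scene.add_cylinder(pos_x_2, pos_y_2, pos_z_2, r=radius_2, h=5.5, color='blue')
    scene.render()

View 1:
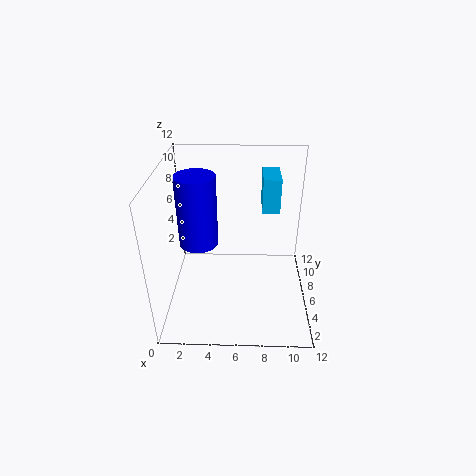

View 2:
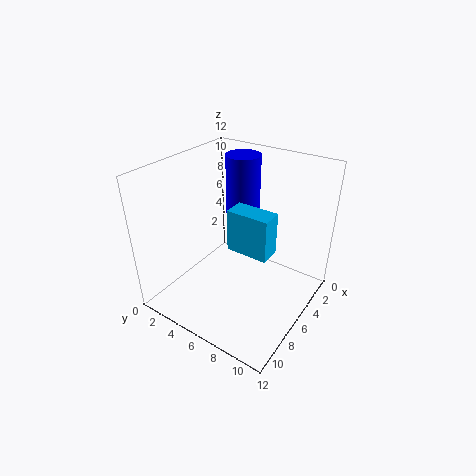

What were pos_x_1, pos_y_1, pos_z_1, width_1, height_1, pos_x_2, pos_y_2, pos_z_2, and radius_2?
pos_x_1 = 8
pos_y_1 = 7.5
pos_z_1 = 7.5
width_1 = 1.5
height_1 = 3
pos_x_2 = 3
pos_y_2 = 4.5
pos_z_2 = 6.5
radius_2 = 1.5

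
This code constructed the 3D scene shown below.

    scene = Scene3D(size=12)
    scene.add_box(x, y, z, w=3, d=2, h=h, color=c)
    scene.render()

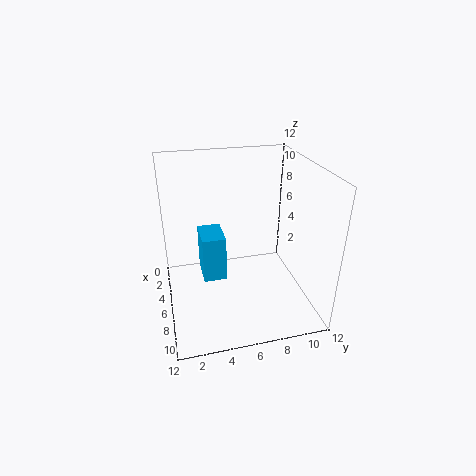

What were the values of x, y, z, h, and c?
x = 3, y = 3, z = 2, h = 4, c = 'deepskyblue'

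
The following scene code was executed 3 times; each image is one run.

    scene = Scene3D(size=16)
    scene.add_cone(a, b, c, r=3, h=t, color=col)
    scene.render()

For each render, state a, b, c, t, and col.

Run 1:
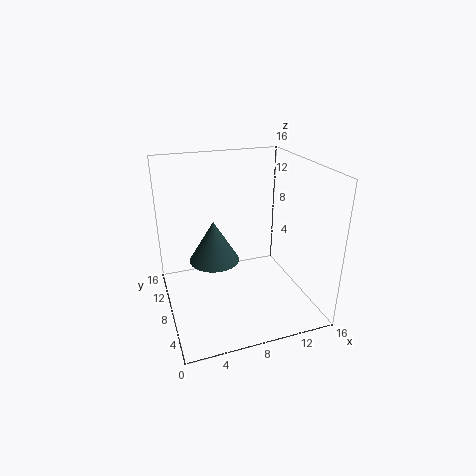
a = 6
b = 11
c = 4
t = 5
col = 'darkslategray'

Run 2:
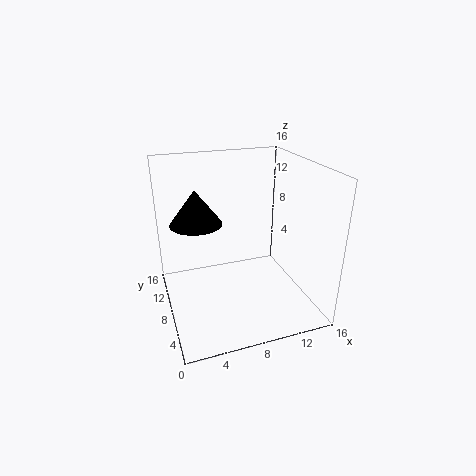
a = 4
b = 11
c = 9
t = 4
col = 'black'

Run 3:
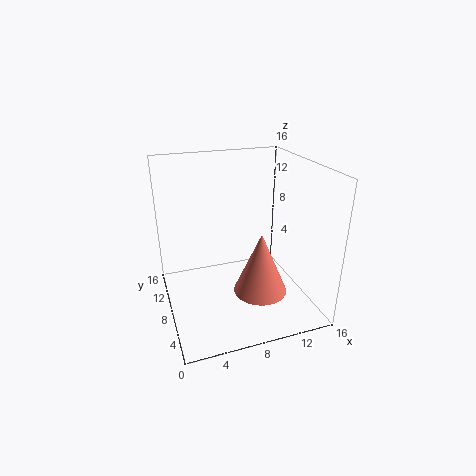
a = 10
b = 6
c = 2
t = 7
col = 'salmon'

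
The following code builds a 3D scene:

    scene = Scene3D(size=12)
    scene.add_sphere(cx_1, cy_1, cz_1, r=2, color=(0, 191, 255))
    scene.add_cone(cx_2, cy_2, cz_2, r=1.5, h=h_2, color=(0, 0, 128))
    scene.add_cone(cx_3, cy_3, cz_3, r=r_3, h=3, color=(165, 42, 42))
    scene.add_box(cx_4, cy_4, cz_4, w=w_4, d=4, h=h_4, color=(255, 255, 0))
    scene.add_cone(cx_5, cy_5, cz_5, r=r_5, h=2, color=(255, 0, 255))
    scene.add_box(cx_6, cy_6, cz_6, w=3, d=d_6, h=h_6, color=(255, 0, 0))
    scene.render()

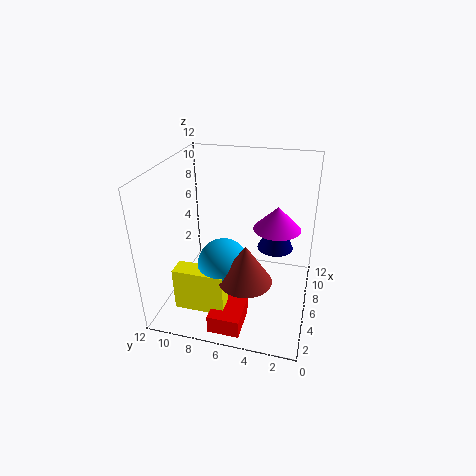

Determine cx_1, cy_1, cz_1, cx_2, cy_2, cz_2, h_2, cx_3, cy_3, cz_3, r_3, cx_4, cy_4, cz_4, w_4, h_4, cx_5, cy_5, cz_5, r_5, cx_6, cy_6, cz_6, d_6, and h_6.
cx_1 = 3.5
cy_1 = 6.5
cz_1 = 5
cx_2 = 7
cy_2 = 3
cz_2 = 5
h_2 = 3
cx_3 = 2.5
cy_3 = 4.5
cz_3 = 4.5
r_3 = 2
cx_4 = 1.5
cy_4 = 6
cz_4 = 1.5
w_4 = 1.5
h_4 = 3.5
cx_5 = 7.5
cy_5 = 3
cz_5 = 6.5
r_5 = 2
cx_6 = 0.5
cy_6 = 4.5
cz_6 = 0.5
d_6 = 2.5
h_6 = 1.5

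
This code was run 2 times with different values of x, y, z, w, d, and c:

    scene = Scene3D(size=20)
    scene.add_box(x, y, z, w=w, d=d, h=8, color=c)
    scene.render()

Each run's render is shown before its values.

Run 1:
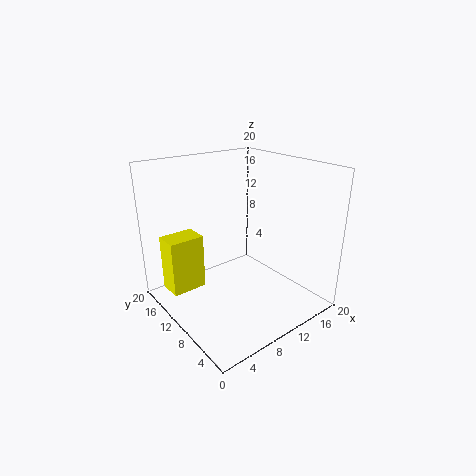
x = 1.5, y = 13.5, z = 2, w = 5, d = 3.5, c = 'yellow'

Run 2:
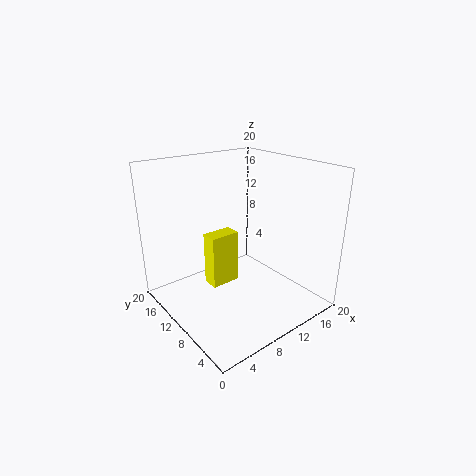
x = 7.5, y = 12.5, z = 1.5, w = 4.5, d = 2.5, c = 'yellow'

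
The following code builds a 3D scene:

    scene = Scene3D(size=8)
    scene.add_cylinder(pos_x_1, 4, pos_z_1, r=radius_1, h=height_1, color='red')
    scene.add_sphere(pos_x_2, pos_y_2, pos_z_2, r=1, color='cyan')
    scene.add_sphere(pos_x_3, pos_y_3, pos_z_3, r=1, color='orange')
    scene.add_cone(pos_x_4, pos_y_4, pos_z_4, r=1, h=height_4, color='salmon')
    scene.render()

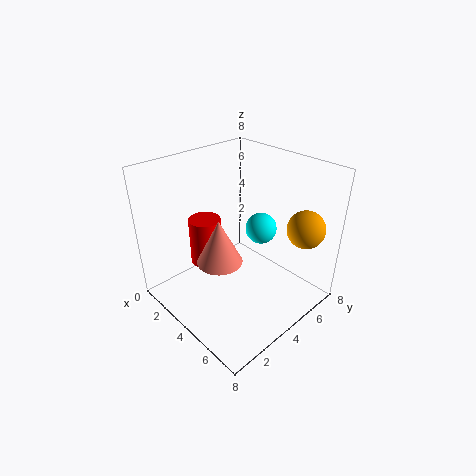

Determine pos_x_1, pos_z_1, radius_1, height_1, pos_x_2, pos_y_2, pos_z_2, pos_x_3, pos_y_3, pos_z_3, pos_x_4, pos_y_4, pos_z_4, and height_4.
pos_x_1 = 1, pos_z_1 = 1, radius_1 = 1, height_1 = 3, pos_x_2 = 3, pos_y_2 = 7, pos_z_2 = 3, pos_x_3 = 7, pos_y_3 = 6, pos_z_3 = 5, pos_x_4 = 6, pos_y_4 = 1, pos_z_4 = 5, height_4 = 2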